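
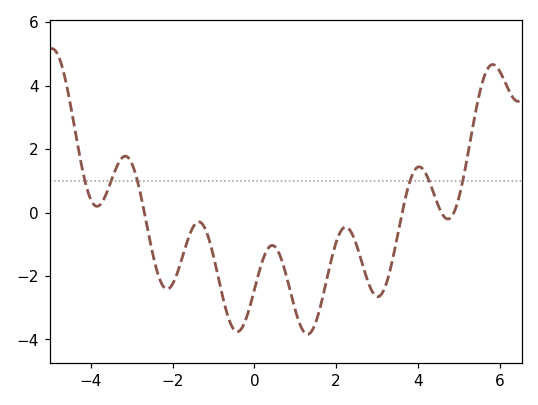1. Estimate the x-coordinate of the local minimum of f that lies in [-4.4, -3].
-3.85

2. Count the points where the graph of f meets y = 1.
6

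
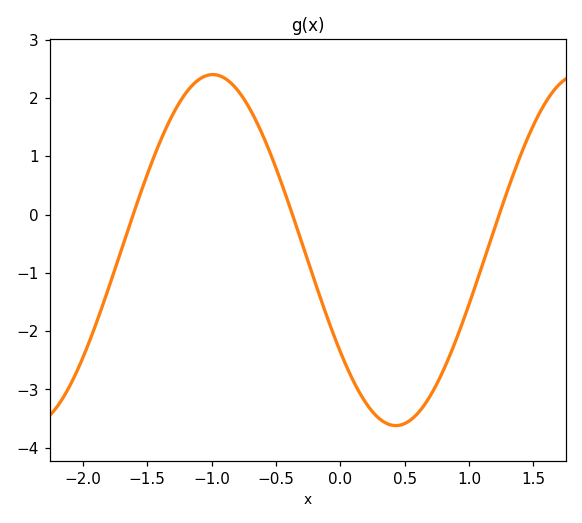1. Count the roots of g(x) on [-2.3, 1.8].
3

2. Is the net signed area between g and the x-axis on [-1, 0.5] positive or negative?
negative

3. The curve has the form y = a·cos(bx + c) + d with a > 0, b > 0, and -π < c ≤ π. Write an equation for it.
y = 3.01cos(2.2x + 2.2) - 0.61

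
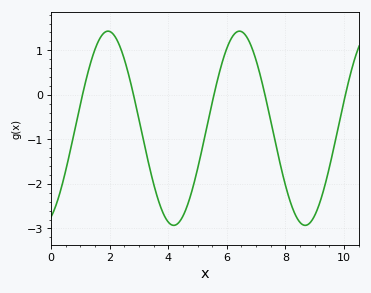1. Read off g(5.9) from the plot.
0.9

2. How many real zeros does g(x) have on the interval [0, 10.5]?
5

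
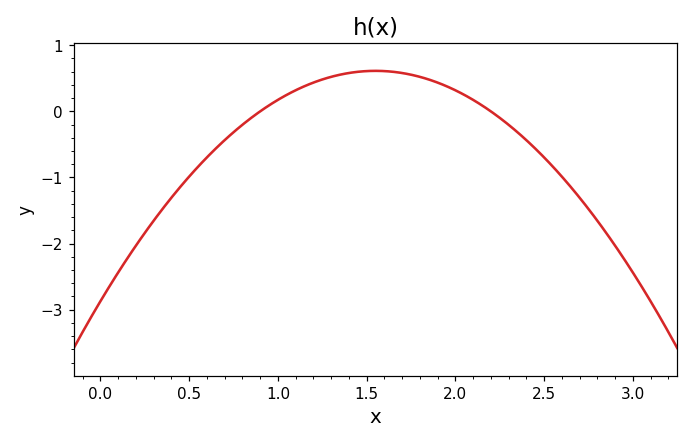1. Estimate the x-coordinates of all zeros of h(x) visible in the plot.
0.9, 2.2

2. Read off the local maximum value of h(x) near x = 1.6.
0.613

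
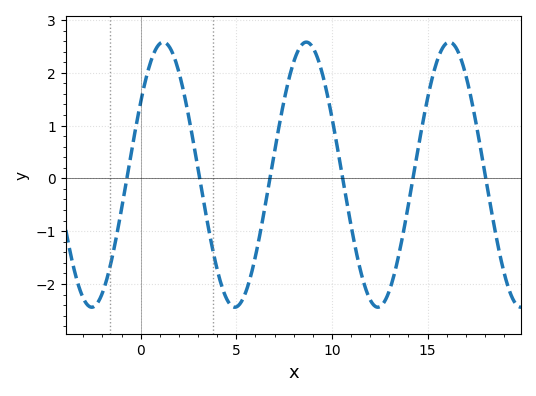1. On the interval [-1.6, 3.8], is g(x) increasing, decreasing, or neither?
neither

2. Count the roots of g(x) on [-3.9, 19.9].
6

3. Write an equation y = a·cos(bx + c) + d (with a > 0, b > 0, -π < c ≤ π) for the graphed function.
y = 2.51cos(0.84x - 0.99) + 0.07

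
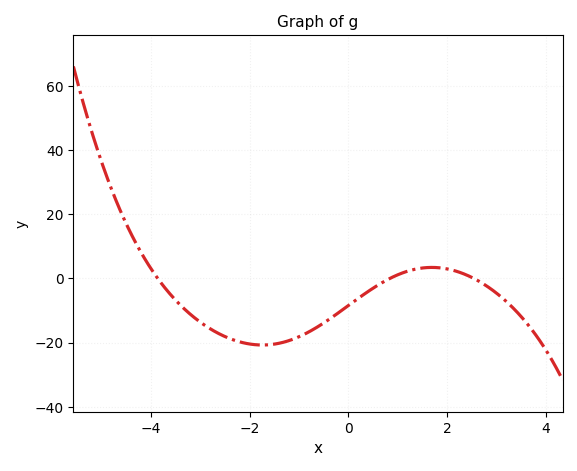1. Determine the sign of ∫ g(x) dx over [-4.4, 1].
negative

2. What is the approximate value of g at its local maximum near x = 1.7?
3.42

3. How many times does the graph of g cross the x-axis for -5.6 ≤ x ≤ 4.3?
3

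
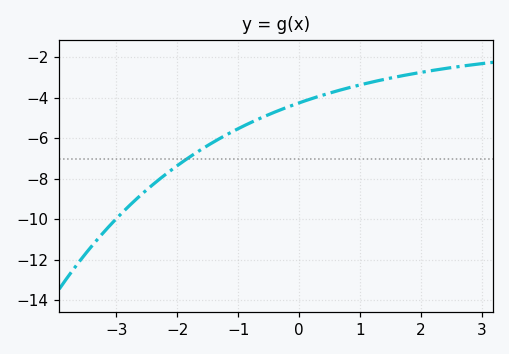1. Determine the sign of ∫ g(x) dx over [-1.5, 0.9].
negative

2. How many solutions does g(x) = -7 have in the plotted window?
1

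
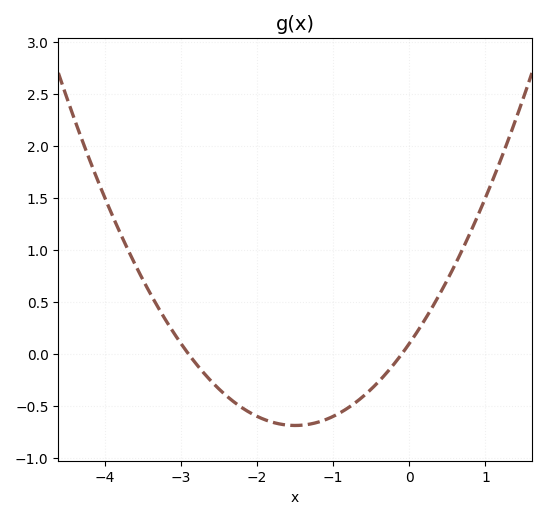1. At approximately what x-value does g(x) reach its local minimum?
-1.5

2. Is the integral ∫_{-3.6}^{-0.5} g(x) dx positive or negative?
negative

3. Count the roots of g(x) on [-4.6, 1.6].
2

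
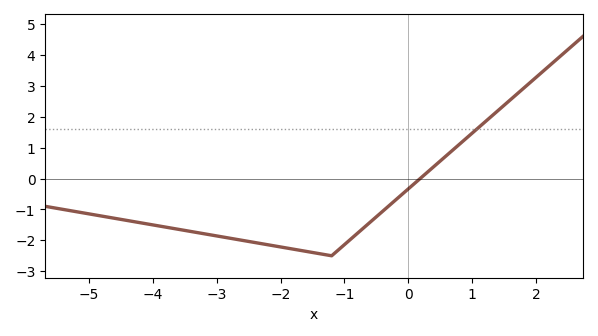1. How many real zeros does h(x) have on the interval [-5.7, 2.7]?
1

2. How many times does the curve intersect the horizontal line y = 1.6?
1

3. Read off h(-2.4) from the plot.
-2.07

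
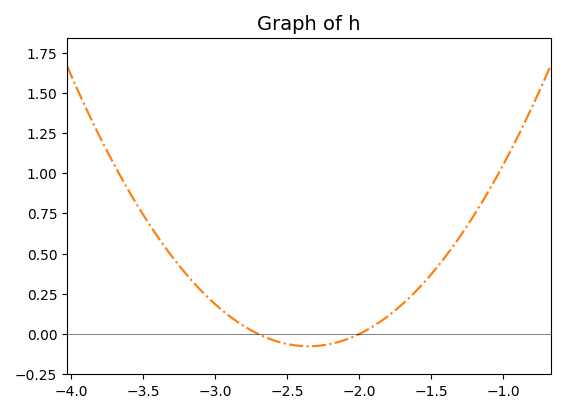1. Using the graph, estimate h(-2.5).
-0.062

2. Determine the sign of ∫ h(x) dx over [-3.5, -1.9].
positive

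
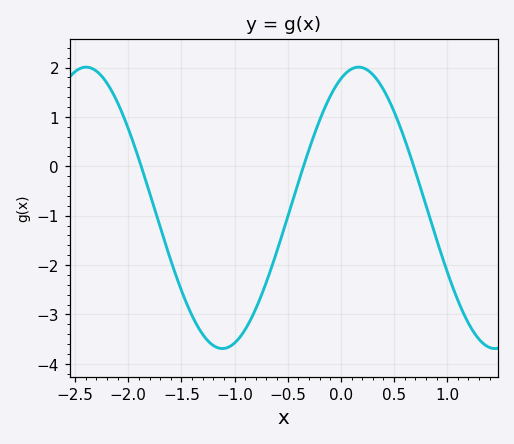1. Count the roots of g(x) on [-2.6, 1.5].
3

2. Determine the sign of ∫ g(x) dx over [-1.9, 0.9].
negative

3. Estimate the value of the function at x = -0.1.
1.42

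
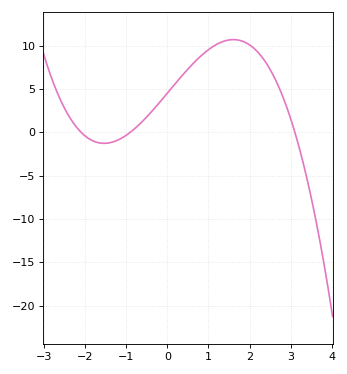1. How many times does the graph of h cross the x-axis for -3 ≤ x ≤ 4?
3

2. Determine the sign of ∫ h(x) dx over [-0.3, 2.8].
positive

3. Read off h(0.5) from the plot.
7.5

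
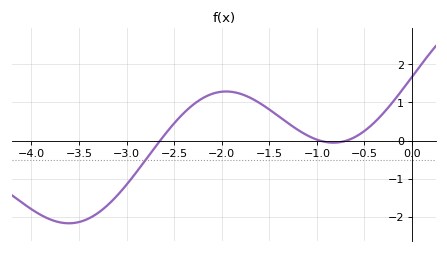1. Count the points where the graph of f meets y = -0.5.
1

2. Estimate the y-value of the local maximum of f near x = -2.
1.29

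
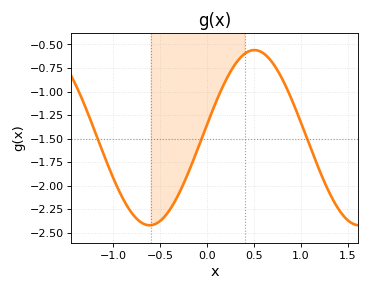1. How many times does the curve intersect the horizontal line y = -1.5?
3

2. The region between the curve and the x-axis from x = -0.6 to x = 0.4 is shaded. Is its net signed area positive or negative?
negative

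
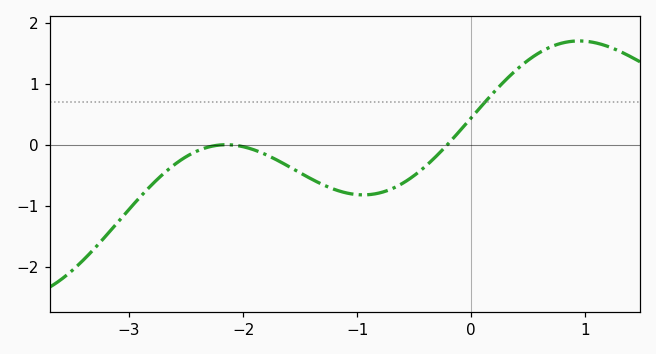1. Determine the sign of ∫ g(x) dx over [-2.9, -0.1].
negative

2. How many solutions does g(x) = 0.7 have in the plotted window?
1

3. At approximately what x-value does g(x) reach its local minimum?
-0.945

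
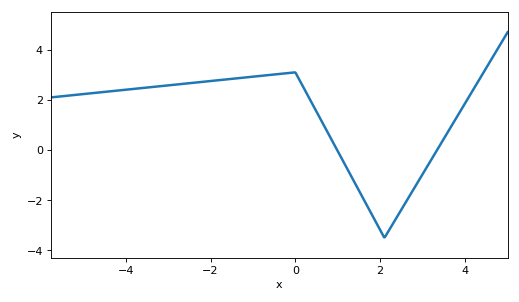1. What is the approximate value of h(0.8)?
0.6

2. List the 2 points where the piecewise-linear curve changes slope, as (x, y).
(0, 3.1); (2.1, -3.5)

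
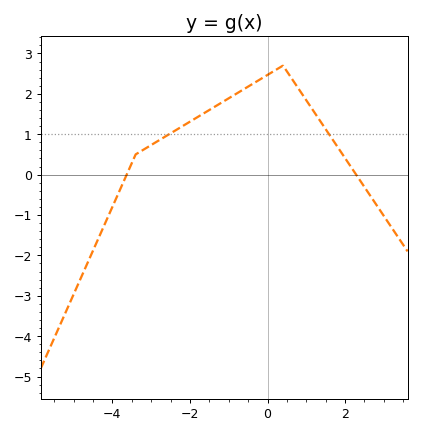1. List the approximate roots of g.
-3.63, 2.28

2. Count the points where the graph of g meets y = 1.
2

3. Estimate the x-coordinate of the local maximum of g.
0.4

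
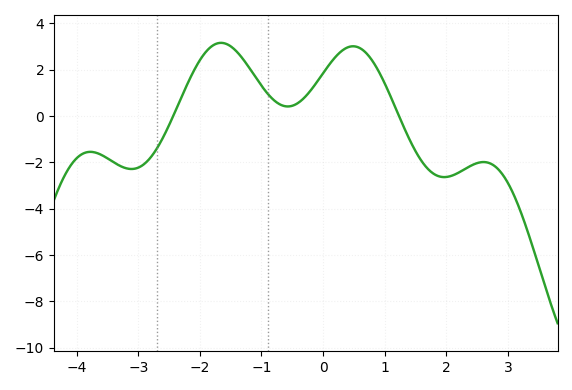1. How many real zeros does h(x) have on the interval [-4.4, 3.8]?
2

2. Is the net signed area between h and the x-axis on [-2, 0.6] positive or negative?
positive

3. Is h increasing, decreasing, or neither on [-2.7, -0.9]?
neither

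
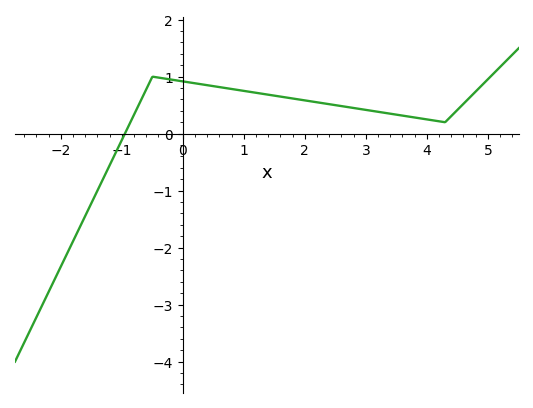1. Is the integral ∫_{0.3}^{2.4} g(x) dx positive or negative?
positive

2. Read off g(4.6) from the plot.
0.523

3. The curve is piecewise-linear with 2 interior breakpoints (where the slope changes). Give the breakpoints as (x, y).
(-0.5, 1); (4.3, 0.2)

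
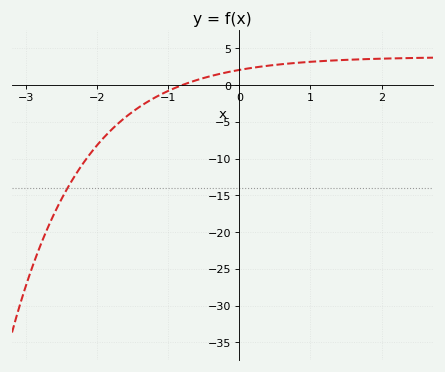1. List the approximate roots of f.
-0.803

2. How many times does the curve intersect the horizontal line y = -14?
1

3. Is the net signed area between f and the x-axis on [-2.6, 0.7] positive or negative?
negative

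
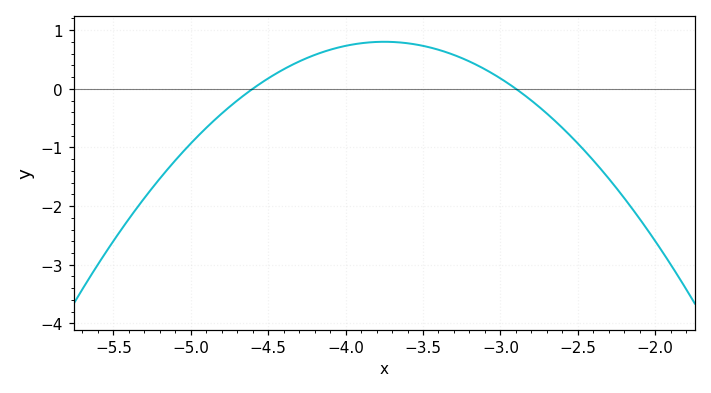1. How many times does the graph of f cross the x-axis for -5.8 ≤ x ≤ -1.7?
2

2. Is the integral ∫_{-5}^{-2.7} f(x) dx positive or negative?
positive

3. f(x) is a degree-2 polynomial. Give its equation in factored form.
y = -1.11(x + 4.6)(x + 2.9)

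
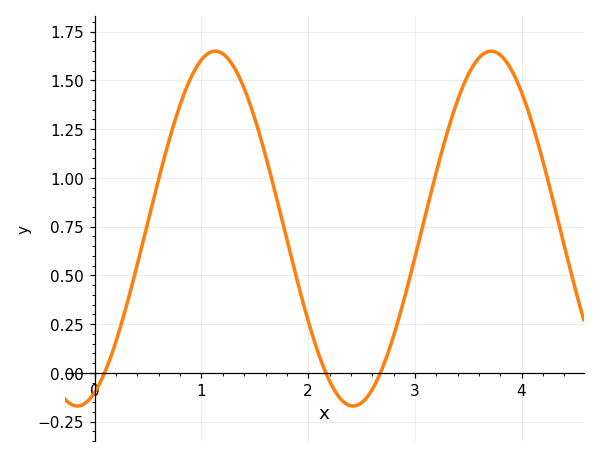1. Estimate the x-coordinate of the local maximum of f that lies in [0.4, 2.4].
1.1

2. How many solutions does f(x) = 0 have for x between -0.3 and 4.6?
3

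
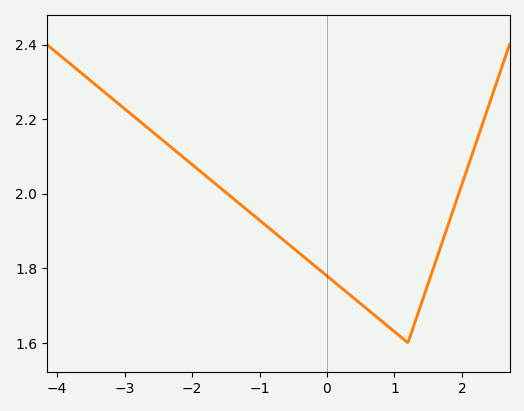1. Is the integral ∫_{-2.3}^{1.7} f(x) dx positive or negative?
positive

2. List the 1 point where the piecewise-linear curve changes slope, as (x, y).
(1.2, 1.6)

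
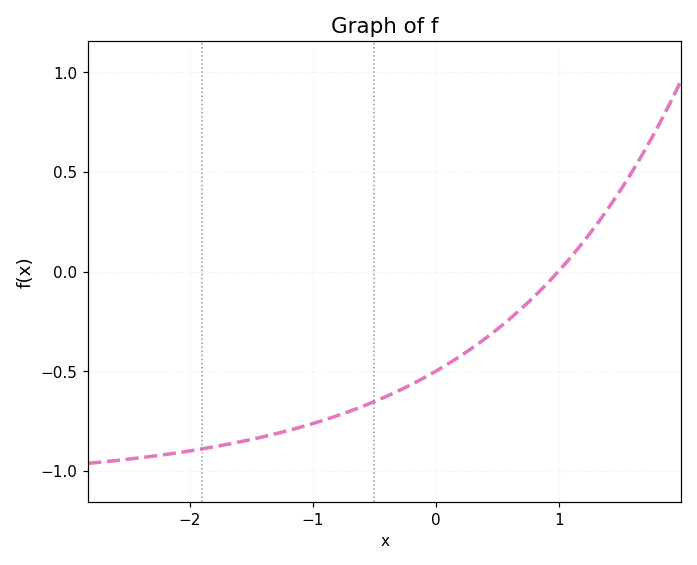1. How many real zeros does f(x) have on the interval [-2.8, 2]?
1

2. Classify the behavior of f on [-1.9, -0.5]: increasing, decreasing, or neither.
increasing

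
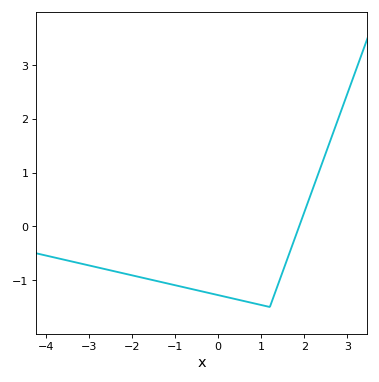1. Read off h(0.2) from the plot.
-1.3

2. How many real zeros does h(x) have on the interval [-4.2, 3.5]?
1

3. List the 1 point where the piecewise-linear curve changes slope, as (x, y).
(1.2, -1.5)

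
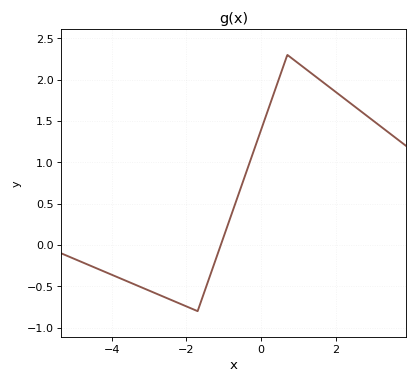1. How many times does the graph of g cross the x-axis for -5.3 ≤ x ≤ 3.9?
1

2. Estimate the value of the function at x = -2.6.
-0.627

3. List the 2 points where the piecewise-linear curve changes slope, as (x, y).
(-1.7, -0.8); (0.7, 2.3)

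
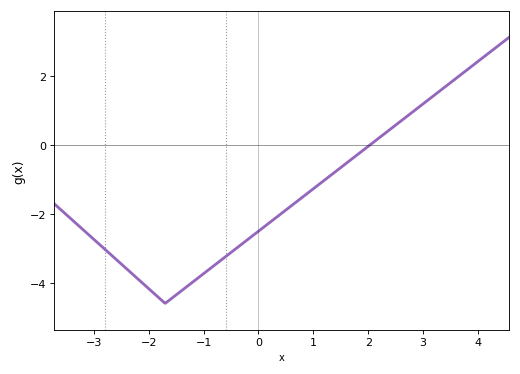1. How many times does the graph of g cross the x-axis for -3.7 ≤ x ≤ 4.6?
1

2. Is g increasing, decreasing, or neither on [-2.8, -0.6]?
neither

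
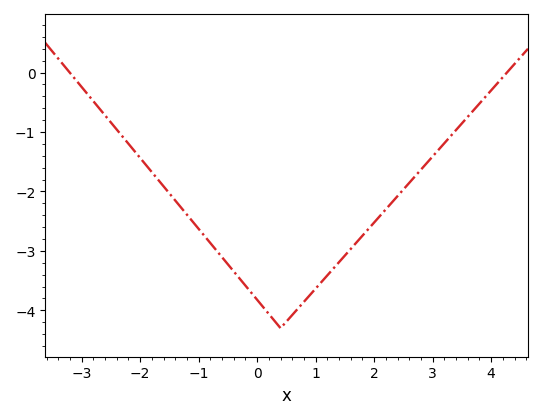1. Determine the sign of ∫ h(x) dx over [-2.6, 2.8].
negative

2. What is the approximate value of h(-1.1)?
-2.51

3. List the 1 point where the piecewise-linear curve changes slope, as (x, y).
(0.4, -4.3)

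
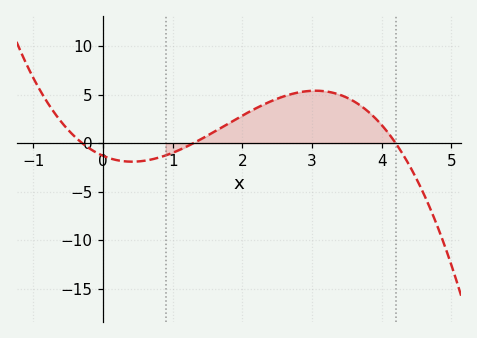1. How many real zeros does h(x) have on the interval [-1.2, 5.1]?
3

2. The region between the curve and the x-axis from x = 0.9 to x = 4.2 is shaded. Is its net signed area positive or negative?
positive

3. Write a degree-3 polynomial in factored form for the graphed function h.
y = -0.8(x + 0.3)(x - 1.3)(x - 4.2)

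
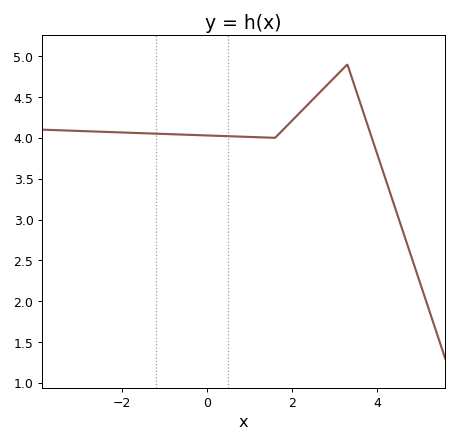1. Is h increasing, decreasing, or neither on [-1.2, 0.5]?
decreasing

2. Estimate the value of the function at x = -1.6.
4.06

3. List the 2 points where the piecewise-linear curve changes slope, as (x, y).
(1.6, 4); (3.3, 4.9)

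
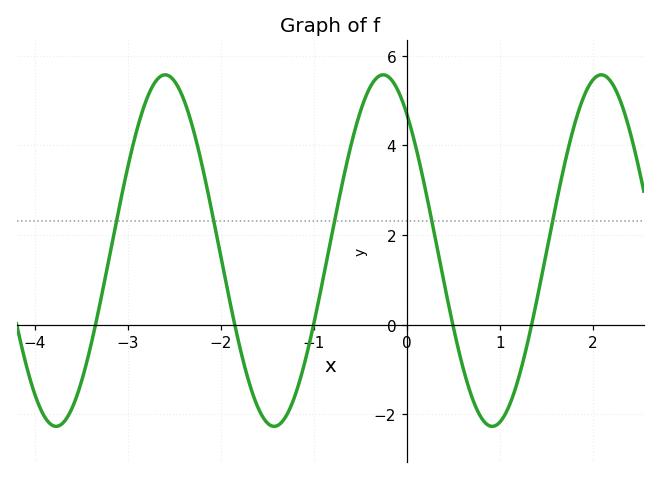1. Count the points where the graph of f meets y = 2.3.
5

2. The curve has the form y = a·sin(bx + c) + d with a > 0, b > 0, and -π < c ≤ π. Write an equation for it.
y = 3.92sin(2.7x + 2.3) + 1.65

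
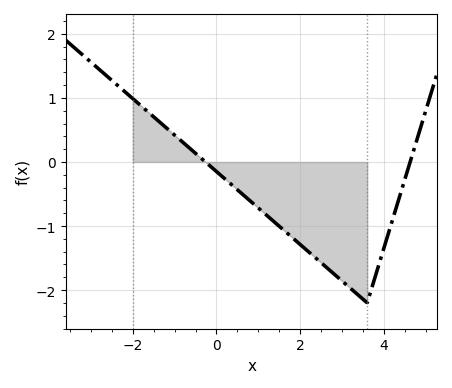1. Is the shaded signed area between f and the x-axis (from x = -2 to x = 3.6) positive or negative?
negative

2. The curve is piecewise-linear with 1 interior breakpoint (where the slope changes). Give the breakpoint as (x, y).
(3.6, -2.2)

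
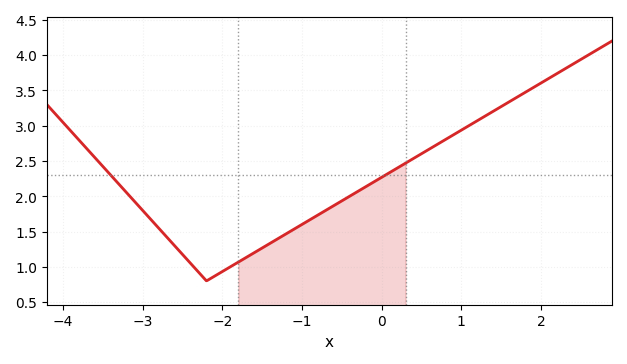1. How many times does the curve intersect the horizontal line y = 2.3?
2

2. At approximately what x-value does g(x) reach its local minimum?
-2.2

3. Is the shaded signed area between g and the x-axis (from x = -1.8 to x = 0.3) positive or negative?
positive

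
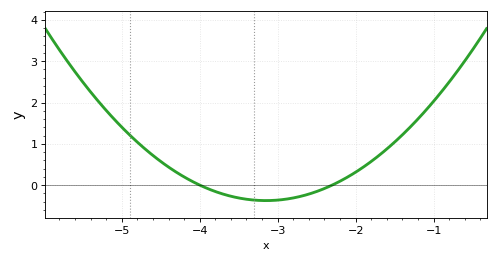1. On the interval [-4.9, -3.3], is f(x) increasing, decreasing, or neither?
decreasing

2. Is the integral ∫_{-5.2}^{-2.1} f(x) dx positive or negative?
positive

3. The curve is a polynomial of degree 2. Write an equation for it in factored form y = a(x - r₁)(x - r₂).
y = 0.52(x + 4)(x + 2.3)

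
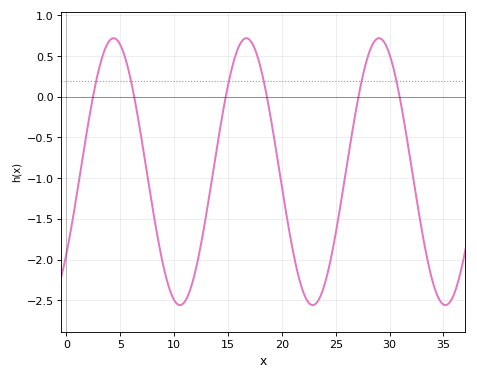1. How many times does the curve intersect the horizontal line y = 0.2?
6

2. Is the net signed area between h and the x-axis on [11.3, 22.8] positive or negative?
negative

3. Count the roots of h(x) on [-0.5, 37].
6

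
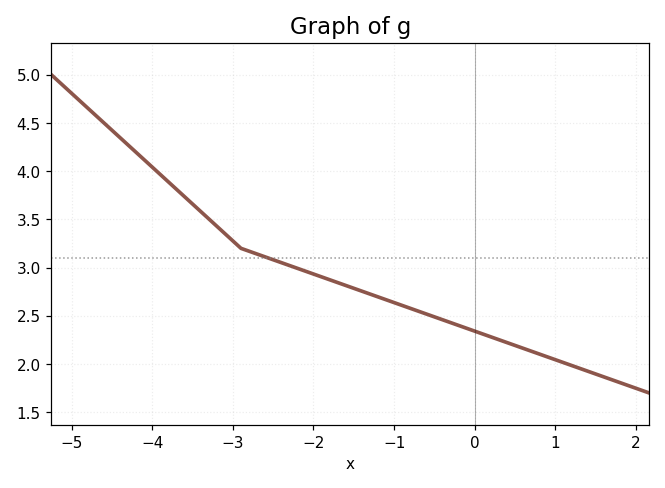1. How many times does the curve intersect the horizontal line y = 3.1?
1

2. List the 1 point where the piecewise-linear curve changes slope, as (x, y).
(-2.9, 3.2)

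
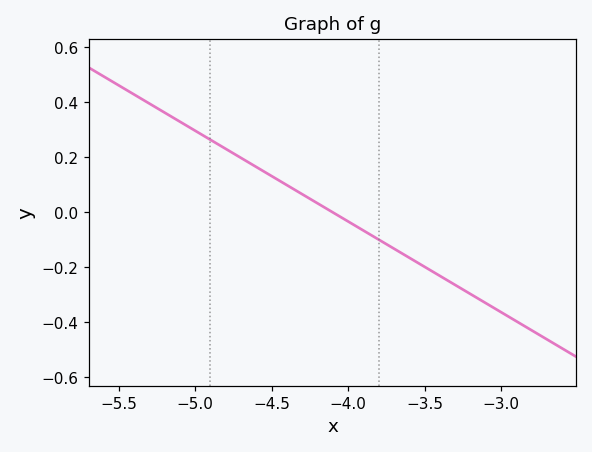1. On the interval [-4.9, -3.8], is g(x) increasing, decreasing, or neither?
decreasing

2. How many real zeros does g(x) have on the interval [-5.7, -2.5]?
1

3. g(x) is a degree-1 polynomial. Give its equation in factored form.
y = -0.33(x + 4.1)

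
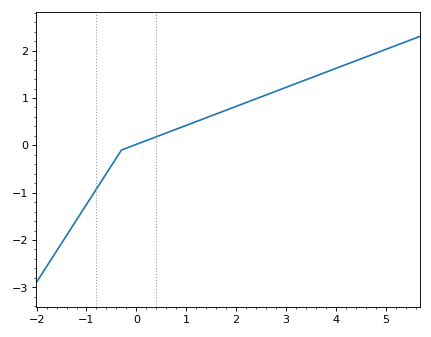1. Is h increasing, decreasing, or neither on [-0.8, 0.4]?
increasing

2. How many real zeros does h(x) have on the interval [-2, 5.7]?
1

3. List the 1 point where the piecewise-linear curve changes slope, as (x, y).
(-0.3, -0.1)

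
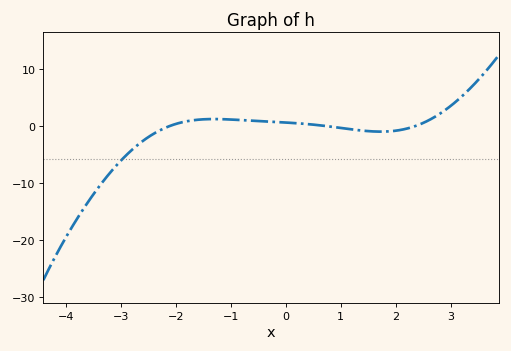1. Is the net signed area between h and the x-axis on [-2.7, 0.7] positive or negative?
positive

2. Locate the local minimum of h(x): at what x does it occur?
1.73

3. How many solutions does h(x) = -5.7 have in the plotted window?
1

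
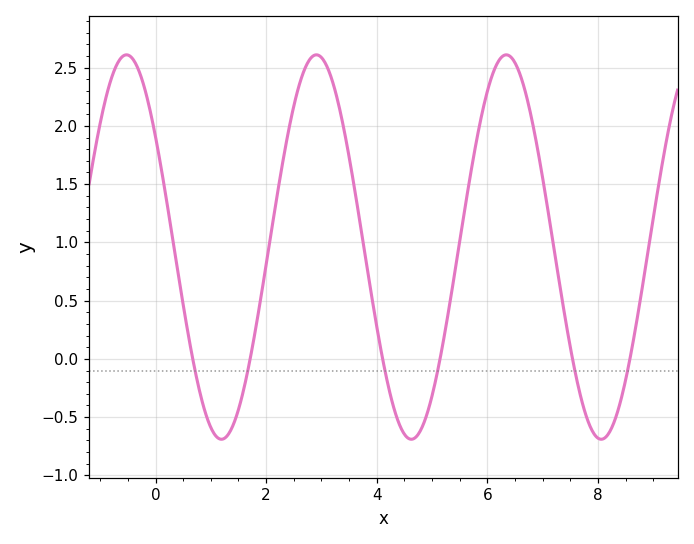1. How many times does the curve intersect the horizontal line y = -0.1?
6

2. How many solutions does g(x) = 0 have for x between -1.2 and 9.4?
6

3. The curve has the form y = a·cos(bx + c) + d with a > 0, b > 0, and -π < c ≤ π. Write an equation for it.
y = 1.65cos(1.83x + 0.96) + 0.96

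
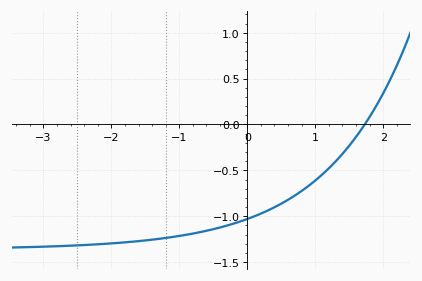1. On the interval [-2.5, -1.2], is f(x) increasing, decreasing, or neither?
increasing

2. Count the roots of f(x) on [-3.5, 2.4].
1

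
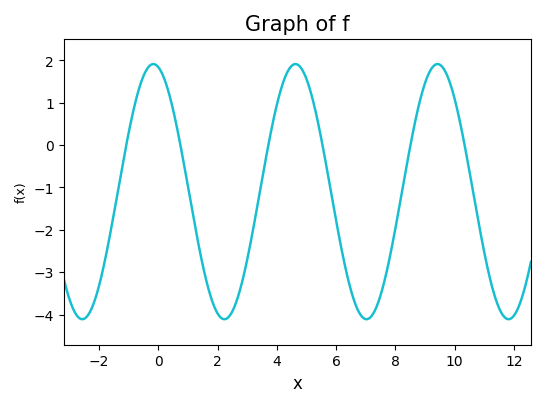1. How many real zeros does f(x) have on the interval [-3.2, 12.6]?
6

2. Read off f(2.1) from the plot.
-4.1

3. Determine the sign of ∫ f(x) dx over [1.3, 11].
negative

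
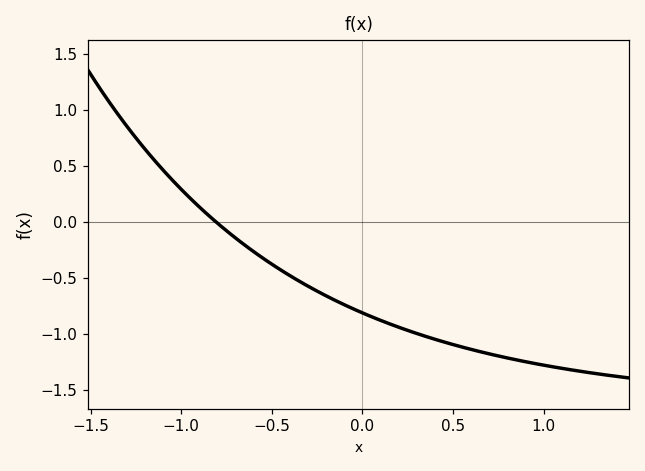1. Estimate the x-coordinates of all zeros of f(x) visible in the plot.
-0.806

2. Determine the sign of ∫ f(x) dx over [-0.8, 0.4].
negative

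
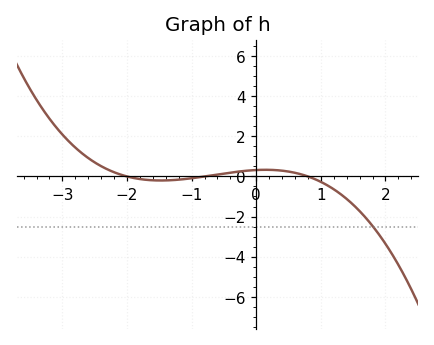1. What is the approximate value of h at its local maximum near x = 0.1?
0.4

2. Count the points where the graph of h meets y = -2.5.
1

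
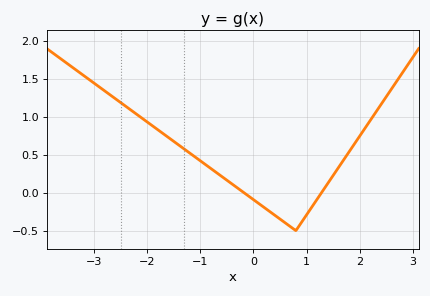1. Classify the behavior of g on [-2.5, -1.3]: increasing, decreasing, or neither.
decreasing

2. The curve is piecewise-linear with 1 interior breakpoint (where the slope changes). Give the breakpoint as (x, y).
(0.8, -0.5)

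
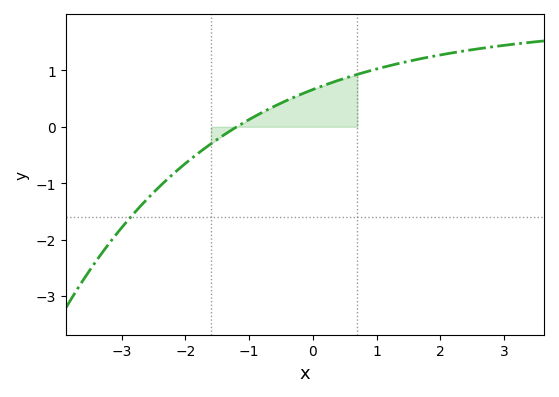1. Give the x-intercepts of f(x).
-1.19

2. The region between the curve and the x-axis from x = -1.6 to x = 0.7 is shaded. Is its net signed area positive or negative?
positive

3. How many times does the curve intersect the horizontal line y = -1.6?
1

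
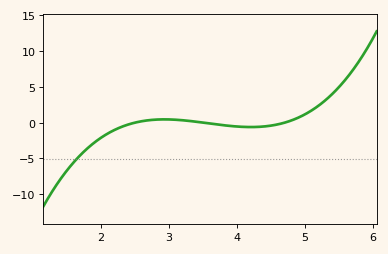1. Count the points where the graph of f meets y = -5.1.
1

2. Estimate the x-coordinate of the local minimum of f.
4.2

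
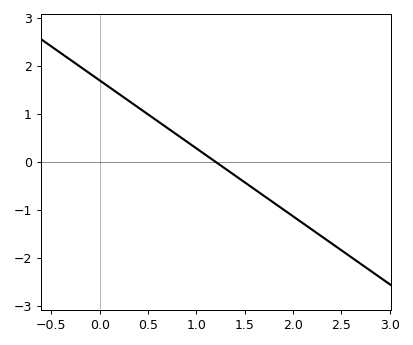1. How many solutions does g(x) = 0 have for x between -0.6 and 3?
1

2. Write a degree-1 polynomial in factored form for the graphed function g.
y = -1.42(x - 1.2)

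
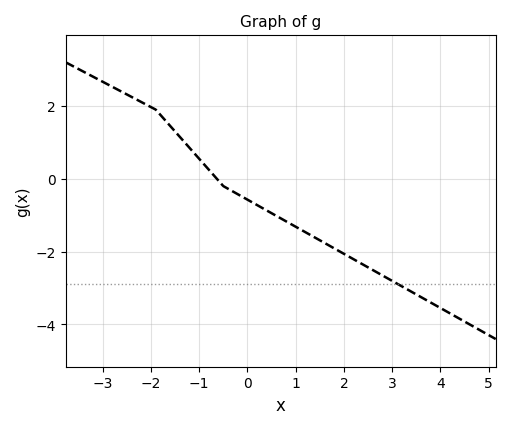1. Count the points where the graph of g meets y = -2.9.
1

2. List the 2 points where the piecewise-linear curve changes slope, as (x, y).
(-1.9, 1.9); (-0.5, -0.2)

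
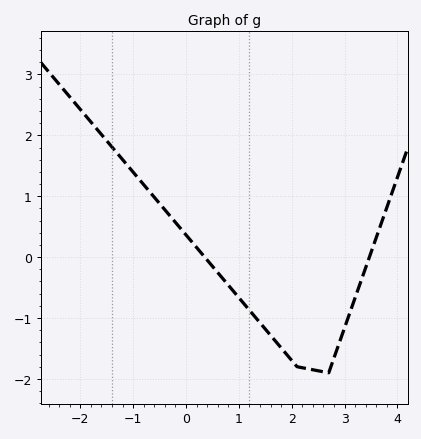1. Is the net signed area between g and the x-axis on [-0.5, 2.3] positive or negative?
negative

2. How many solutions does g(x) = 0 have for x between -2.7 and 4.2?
2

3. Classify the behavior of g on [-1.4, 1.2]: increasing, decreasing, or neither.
decreasing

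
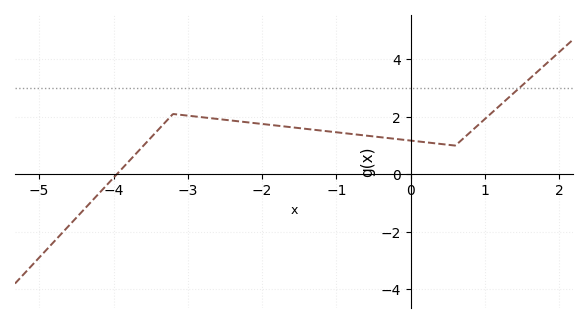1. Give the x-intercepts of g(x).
-3.96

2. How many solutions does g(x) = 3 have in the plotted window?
1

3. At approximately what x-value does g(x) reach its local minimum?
0.599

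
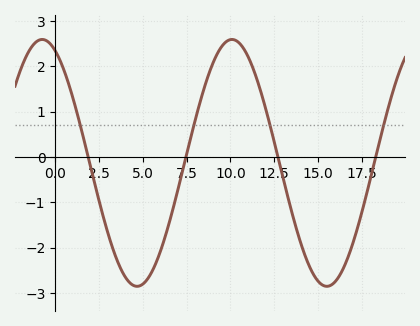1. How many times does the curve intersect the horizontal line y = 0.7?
4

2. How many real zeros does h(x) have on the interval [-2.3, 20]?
4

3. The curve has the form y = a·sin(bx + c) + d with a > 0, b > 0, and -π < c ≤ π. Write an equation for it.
y = 2.72sin(0.58x + 2) - 0.13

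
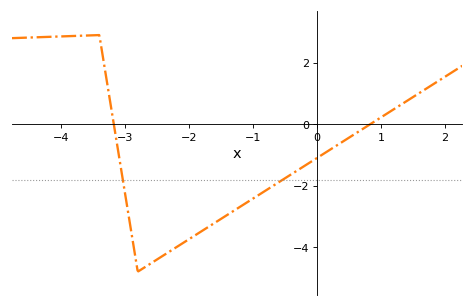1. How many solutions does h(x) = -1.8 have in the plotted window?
2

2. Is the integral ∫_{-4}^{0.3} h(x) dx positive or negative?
negative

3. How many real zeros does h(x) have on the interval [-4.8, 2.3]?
2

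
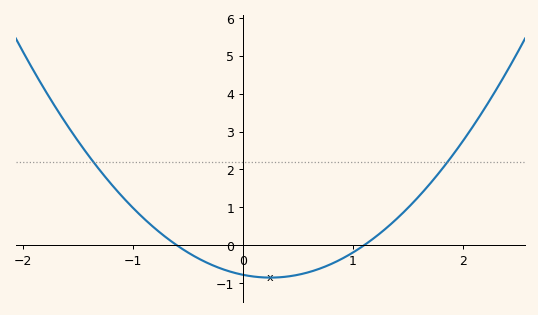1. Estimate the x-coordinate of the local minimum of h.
0.25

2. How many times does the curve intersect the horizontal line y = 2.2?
2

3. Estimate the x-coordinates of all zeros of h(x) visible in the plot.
-0.6, 1.1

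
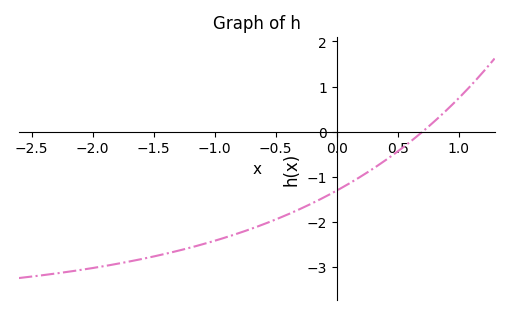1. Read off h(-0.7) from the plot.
-2.2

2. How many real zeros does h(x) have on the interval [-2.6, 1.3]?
1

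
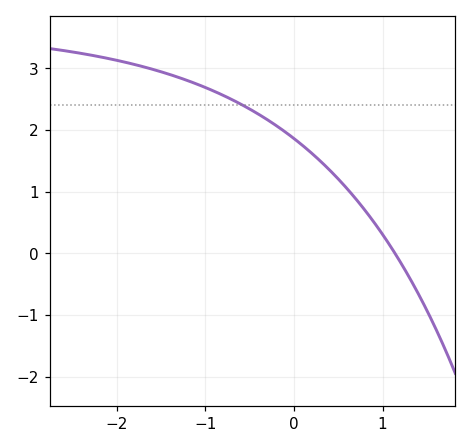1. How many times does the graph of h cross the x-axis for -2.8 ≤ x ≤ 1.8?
1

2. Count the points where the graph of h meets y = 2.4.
1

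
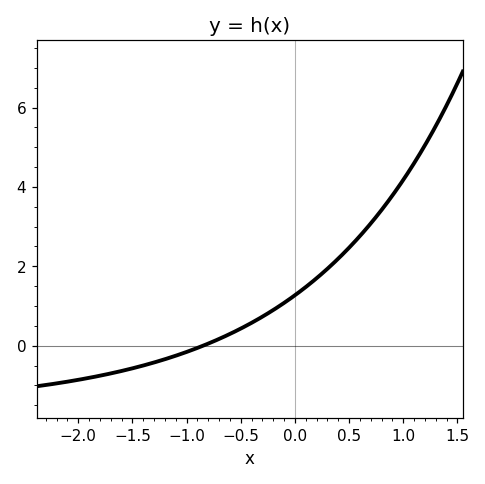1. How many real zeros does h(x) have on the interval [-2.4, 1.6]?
1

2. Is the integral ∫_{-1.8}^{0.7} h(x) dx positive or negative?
positive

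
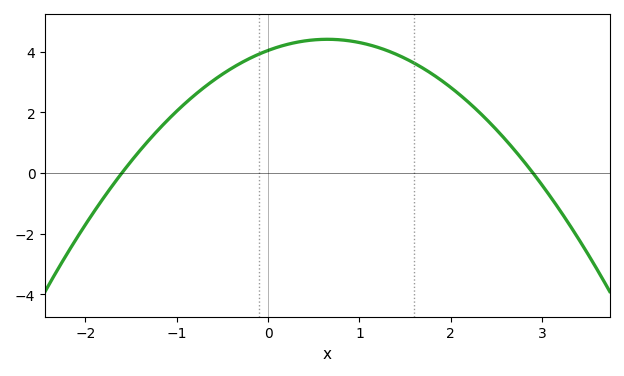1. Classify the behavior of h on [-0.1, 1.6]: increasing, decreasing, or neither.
neither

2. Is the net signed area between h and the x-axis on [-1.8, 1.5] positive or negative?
positive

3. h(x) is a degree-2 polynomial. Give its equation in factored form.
y = -0.87(x + 1.6)(x - 2.9)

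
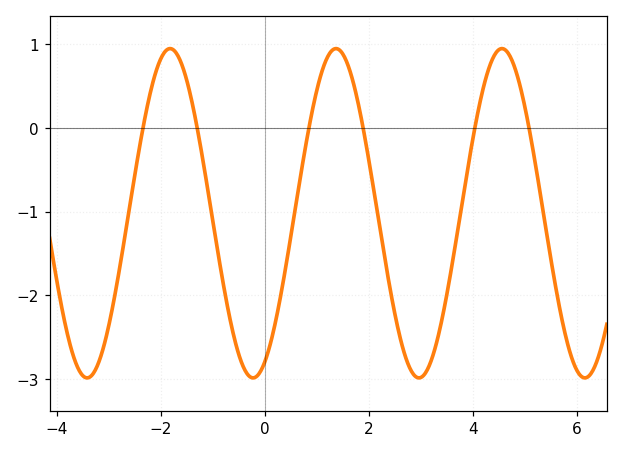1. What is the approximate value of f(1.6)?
0.744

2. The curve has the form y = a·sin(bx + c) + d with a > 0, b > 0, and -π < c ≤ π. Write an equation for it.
y = 1.97sin(1.97x - 1.12) - 1.02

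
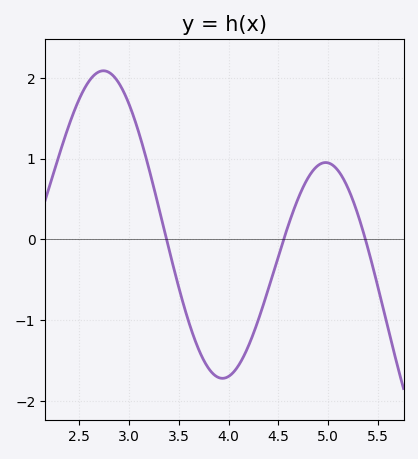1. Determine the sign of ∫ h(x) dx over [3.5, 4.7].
negative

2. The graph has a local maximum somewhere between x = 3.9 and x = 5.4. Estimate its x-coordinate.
4.97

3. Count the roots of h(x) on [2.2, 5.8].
3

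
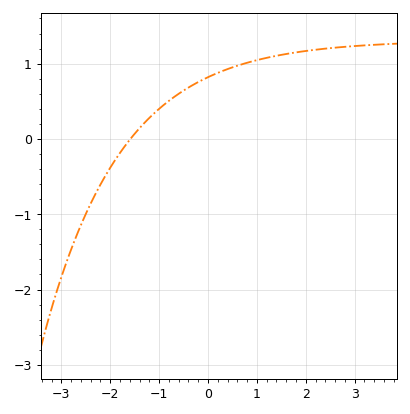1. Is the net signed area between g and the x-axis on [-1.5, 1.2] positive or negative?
positive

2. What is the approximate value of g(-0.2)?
0.8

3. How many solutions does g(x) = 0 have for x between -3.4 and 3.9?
1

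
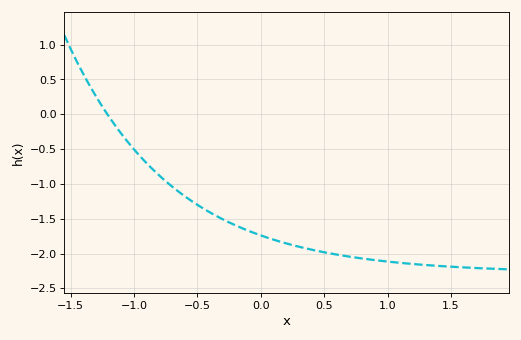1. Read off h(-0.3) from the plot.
-1.51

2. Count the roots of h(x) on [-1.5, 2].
1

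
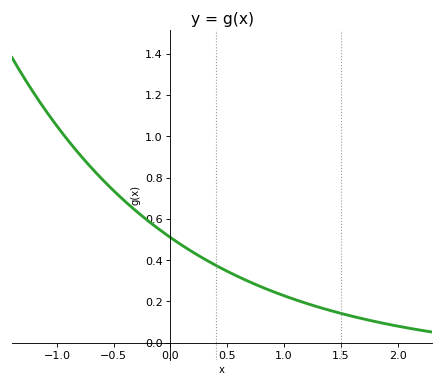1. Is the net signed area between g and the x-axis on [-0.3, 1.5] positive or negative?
positive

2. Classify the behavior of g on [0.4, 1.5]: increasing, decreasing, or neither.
decreasing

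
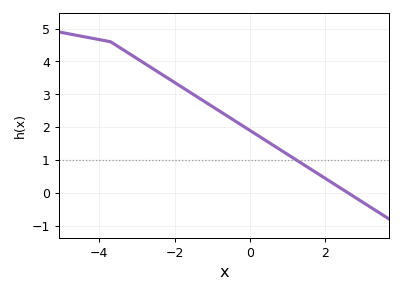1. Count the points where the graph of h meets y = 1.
1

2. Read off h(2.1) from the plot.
0.4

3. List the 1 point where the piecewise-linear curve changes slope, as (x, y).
(-3.7, 4.6)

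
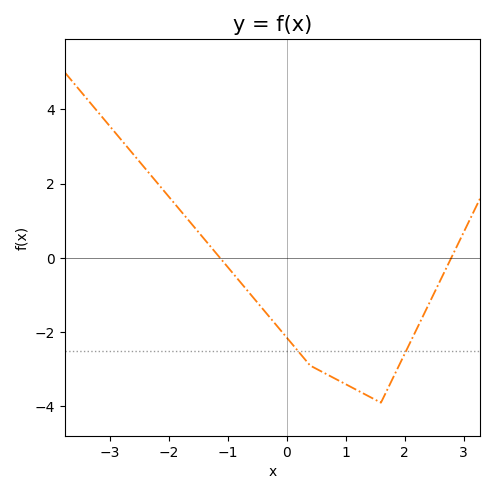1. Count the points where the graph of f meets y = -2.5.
2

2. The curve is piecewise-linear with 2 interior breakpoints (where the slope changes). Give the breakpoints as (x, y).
(0.4, -2.9); (1.6, -3.9)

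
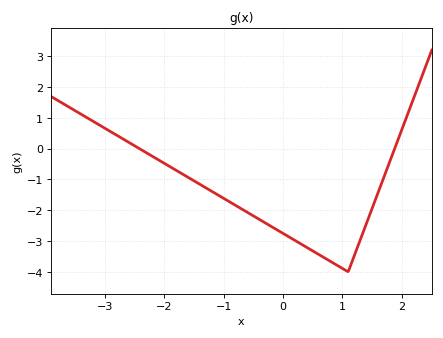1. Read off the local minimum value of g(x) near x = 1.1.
-4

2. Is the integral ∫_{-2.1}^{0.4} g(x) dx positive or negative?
negative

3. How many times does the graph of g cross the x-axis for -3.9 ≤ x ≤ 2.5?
2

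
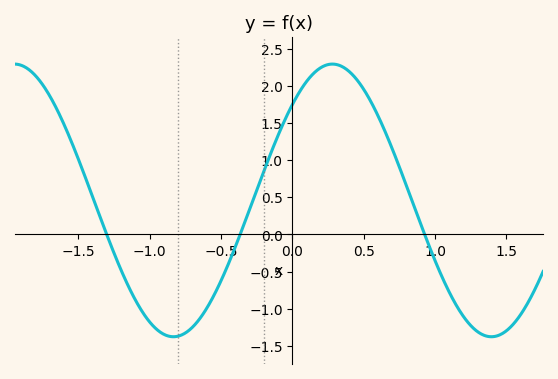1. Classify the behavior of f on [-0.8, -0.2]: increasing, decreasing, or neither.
increasing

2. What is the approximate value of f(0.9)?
0.15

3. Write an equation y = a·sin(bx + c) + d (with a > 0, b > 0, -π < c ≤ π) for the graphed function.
y = 1.84sin(2.8x + 0.78) + 0.46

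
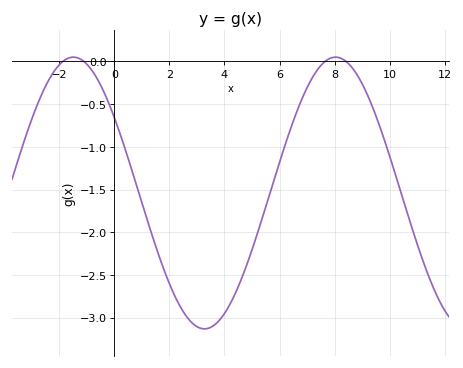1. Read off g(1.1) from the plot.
-1.76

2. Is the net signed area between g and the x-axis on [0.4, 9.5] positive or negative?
negative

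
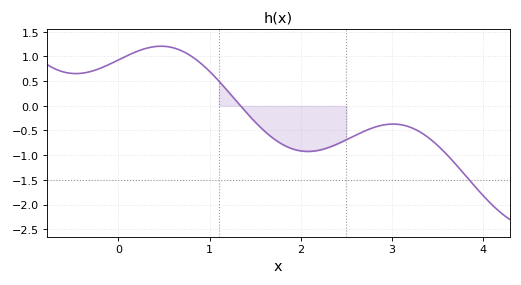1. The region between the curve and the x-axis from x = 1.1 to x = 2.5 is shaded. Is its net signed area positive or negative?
negative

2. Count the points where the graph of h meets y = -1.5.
1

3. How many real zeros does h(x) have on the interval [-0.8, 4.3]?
1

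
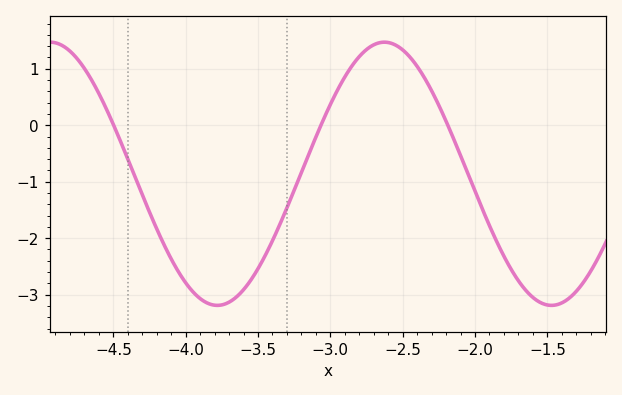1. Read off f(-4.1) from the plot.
-2.4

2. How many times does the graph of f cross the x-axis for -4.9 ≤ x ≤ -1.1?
3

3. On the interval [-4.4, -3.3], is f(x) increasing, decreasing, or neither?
neither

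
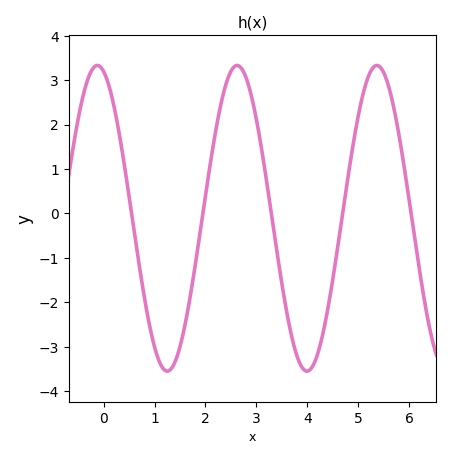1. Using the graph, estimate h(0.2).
2.43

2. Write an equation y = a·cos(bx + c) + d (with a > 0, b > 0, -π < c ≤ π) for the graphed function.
y = 3.44cos(2.29x + 0.28) - 0.11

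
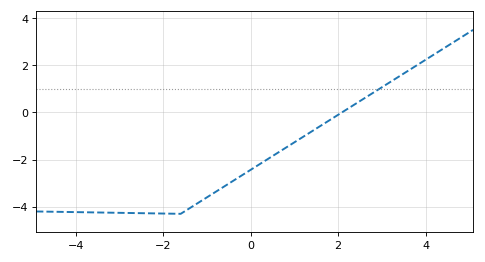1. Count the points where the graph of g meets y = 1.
1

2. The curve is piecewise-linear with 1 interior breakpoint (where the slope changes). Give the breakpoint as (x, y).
(-1.6, -4.3)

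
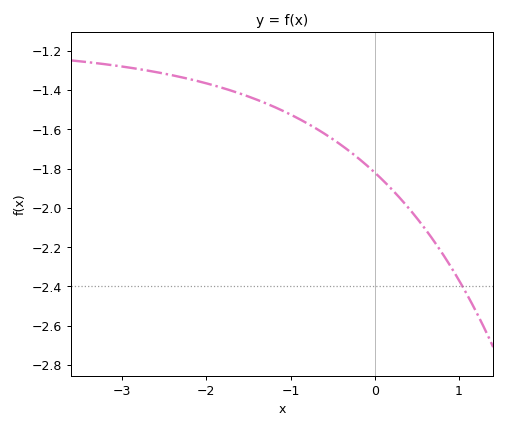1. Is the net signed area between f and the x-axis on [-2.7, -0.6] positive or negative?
negative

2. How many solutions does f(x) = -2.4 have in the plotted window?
1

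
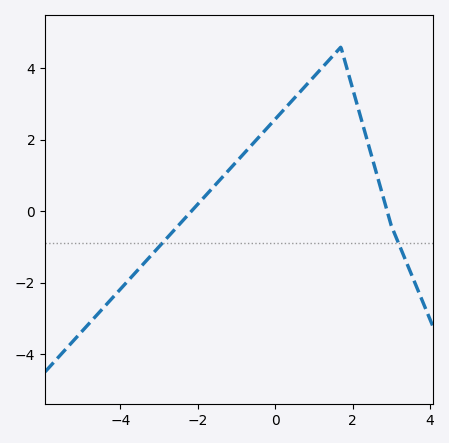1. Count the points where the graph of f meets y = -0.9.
2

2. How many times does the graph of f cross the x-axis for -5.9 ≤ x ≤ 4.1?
2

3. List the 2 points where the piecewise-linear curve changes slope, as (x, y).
(1.7, 4.6); (3, -0.4)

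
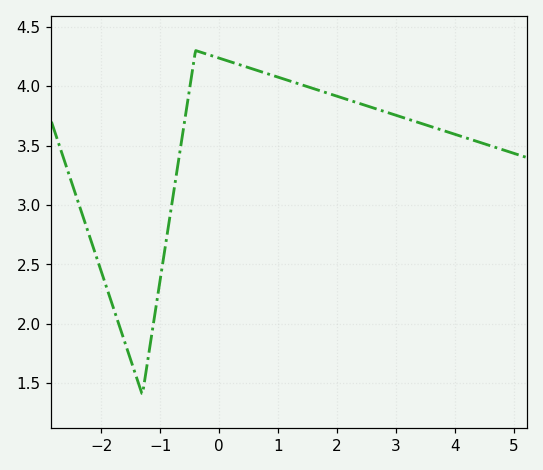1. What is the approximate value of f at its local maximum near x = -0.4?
4.3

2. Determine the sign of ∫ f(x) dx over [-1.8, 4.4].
positive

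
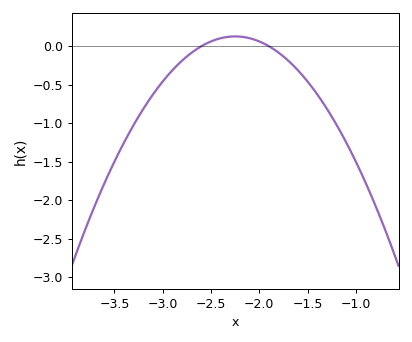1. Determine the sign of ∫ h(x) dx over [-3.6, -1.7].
negative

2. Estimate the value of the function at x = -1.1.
-1.25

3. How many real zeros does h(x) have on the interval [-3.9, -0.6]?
2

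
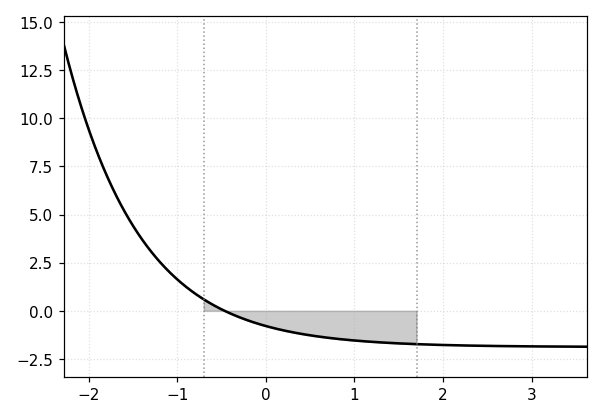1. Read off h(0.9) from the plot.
-1.5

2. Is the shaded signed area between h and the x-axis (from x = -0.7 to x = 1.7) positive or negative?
negative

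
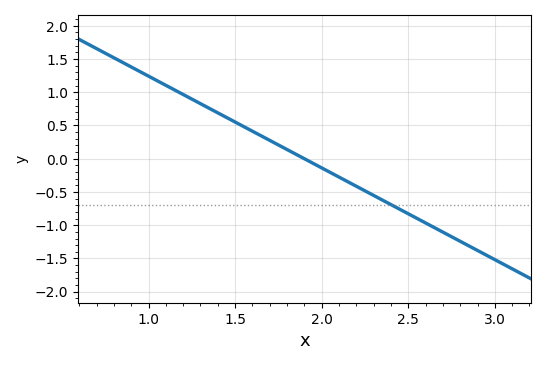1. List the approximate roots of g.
1.9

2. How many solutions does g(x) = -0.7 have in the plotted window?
1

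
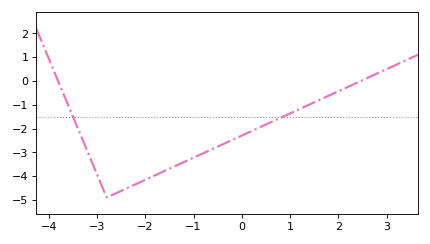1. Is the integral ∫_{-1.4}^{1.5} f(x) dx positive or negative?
negative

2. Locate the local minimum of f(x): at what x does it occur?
-2.8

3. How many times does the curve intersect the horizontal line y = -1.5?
2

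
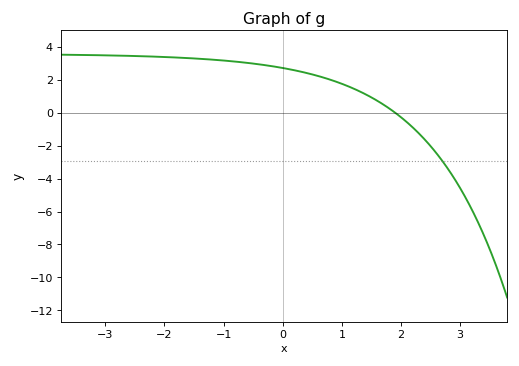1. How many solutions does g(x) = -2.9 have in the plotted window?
1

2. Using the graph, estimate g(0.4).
2.4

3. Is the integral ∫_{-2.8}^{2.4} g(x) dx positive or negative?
positive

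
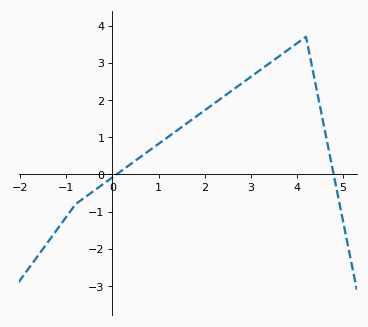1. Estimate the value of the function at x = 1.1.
0.91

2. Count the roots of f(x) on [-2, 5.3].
2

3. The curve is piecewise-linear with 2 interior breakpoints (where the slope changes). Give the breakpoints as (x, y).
(-0.8, -0.8); (4.2, 3.7)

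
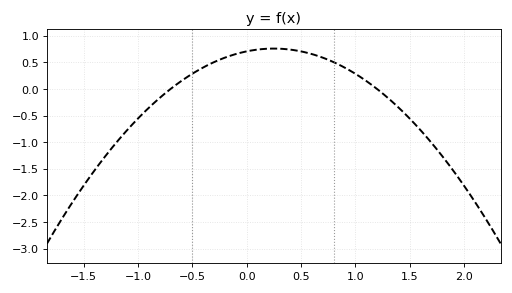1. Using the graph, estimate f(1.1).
0.151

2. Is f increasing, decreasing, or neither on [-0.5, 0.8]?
neither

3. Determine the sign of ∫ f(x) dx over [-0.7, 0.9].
positive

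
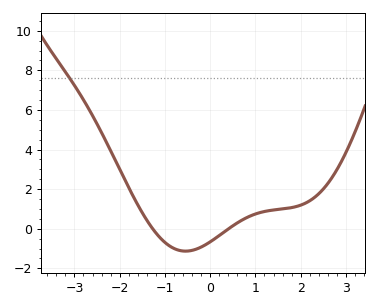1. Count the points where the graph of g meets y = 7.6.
1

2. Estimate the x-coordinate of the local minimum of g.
-0.545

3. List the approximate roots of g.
-1.27, 0.407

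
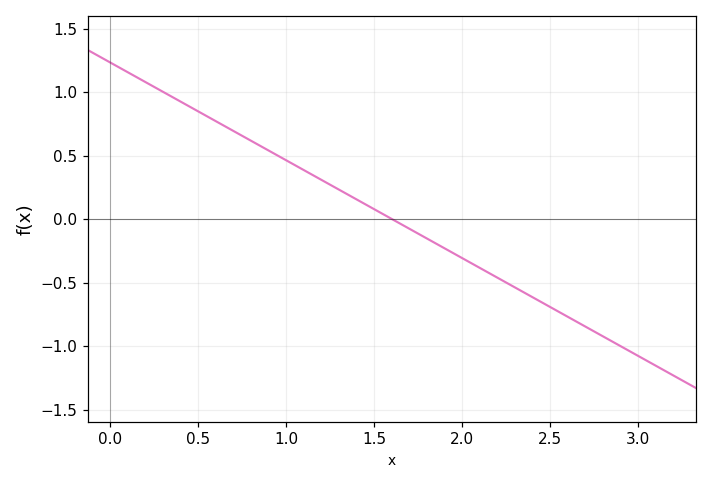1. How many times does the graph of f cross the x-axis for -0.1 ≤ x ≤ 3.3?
1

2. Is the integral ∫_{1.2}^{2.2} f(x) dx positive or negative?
negative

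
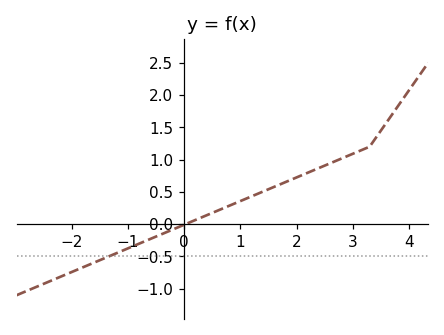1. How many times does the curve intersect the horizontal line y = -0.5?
1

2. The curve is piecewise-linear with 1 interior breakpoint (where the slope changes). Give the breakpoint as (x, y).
(3.3, 1.2)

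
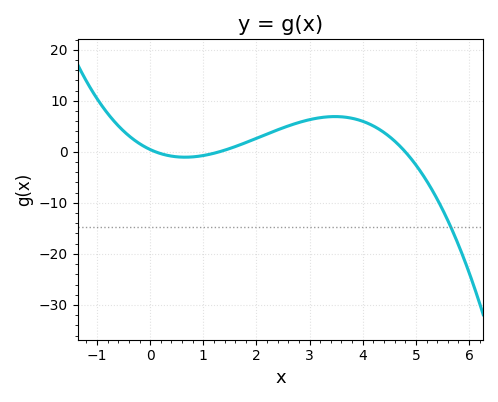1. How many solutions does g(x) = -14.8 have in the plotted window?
1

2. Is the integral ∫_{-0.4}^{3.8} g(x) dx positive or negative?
positive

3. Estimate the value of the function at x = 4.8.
0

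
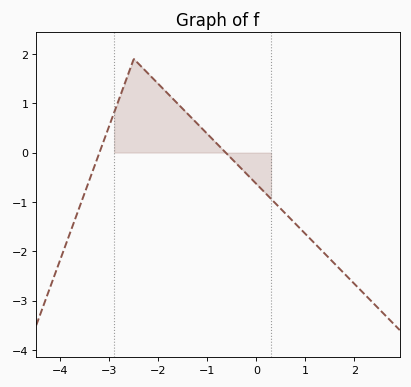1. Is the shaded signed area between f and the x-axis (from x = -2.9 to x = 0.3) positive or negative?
positive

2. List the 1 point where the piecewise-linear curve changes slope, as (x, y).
(-2.5, 1.9)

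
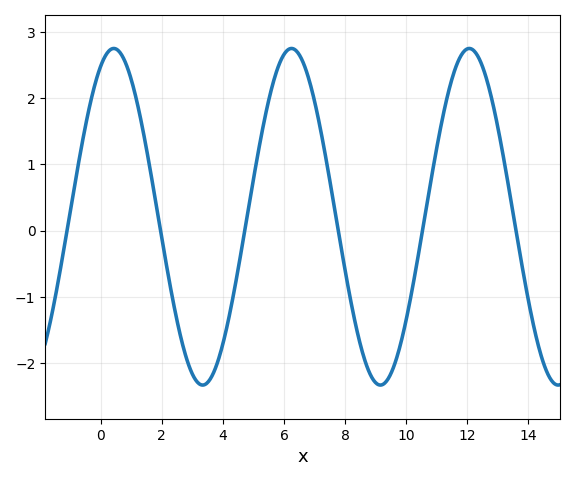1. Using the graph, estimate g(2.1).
-0.383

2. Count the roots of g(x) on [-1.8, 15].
6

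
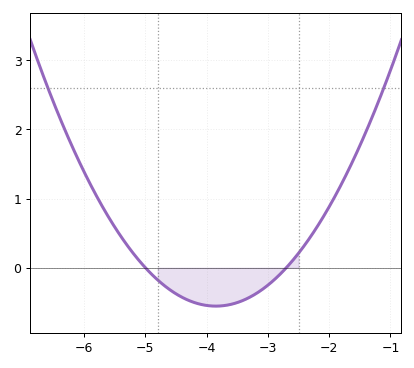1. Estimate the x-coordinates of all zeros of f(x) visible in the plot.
-5, -2.7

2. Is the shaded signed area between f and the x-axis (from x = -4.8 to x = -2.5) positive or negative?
negative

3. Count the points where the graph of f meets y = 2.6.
2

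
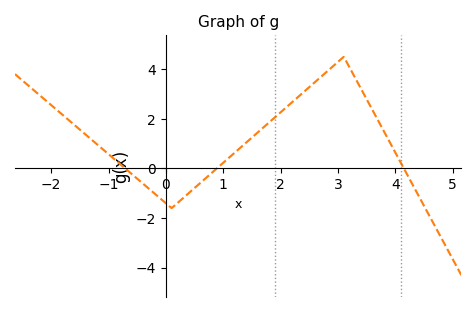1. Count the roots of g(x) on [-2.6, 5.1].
3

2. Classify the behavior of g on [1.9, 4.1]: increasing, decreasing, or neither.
neither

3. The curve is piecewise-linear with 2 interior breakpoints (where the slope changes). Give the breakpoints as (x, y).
(0.1, -1.6); (3.1, 4.5)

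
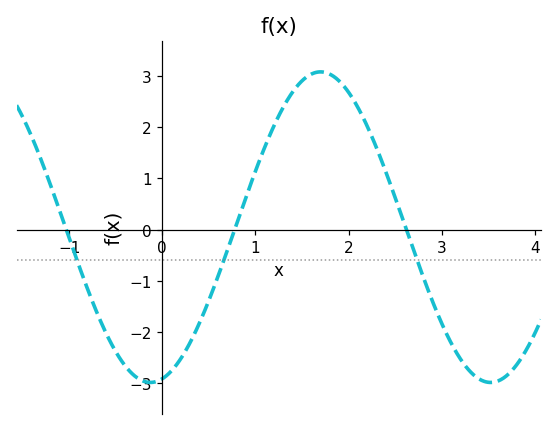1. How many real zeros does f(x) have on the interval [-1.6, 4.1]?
3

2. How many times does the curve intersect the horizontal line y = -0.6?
3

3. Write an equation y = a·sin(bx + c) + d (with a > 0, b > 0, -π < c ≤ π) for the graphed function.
y = 3.03sin(1.72x - 1.35) + 0.05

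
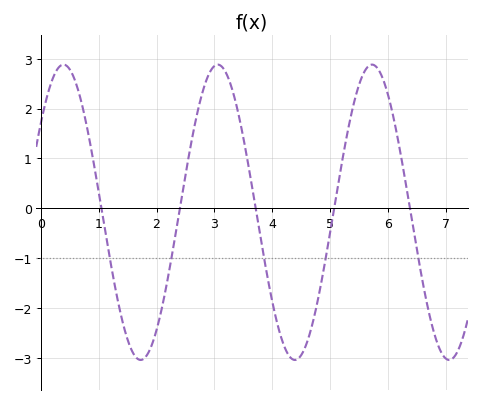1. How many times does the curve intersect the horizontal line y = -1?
5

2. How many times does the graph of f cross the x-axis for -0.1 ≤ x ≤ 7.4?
5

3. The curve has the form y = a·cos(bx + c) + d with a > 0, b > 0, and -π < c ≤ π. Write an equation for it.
y = 2.96cos(2.4x - 0.93) - 0.08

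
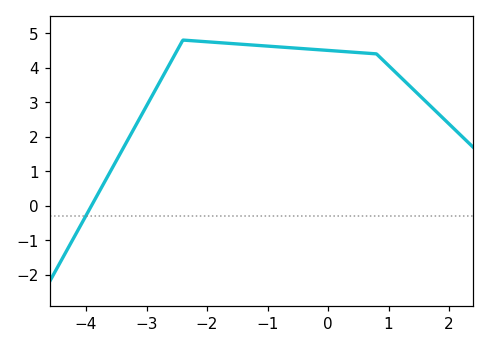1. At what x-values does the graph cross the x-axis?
-3.9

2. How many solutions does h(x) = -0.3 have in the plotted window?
1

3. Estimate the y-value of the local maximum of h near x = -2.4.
4.8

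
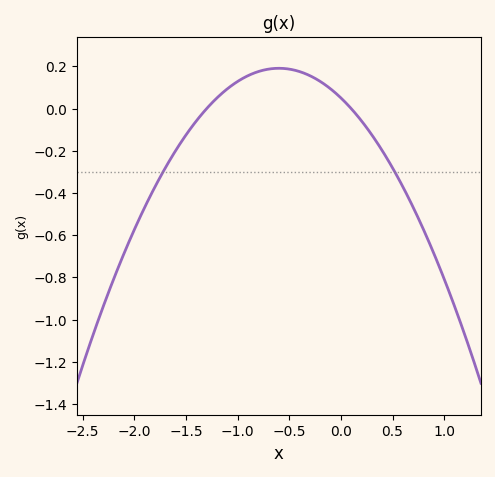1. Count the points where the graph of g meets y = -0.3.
2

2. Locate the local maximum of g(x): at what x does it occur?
-0.6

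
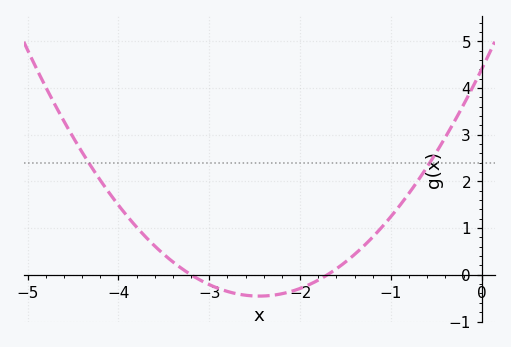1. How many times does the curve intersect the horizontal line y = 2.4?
2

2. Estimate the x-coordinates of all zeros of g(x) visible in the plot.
-3.2, -1.7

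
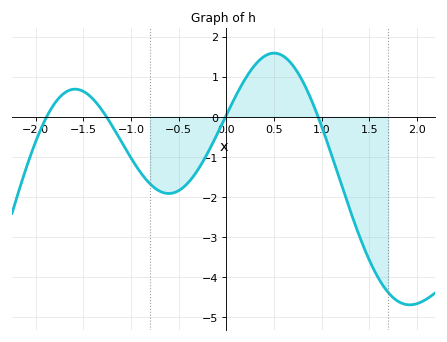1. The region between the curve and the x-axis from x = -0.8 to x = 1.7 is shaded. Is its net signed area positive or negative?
negative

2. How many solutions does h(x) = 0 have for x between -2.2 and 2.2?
4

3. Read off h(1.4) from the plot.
-2.99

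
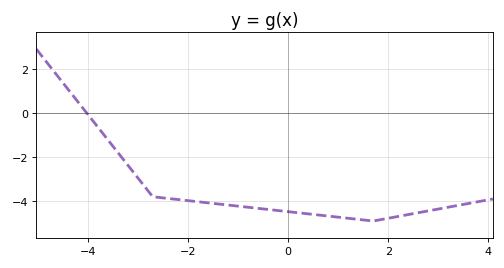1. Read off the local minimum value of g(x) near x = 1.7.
-4.9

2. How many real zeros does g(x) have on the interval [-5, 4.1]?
1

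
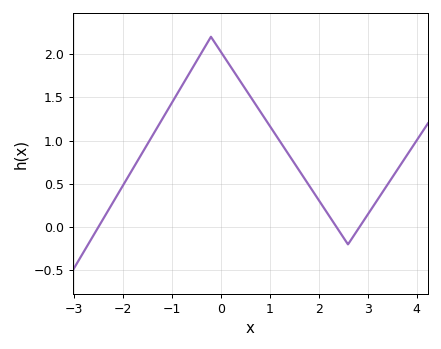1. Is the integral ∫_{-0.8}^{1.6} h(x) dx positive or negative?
positive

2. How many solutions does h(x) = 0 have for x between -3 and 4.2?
3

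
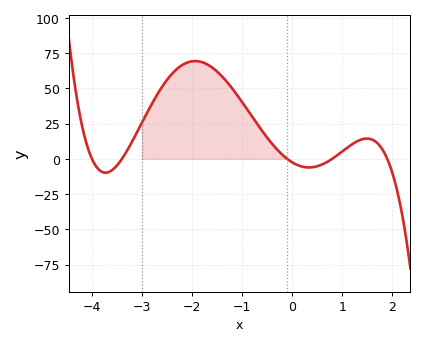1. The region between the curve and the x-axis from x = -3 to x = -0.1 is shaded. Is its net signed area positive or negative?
positive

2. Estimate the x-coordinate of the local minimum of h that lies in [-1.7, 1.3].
0.3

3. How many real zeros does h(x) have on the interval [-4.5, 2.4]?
5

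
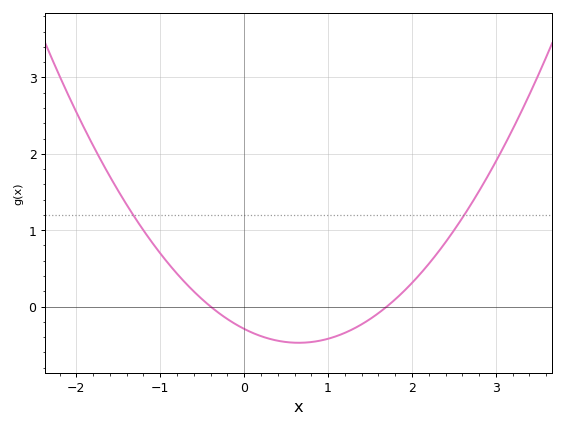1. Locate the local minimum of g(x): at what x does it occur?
0.65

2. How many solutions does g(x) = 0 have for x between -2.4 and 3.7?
2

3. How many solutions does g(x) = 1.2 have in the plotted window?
2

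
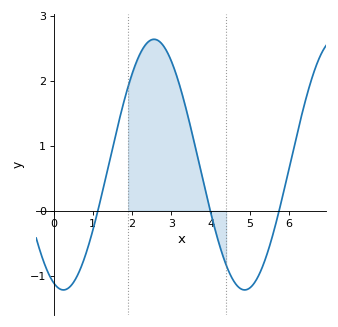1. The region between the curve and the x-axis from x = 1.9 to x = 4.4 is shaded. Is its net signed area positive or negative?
positive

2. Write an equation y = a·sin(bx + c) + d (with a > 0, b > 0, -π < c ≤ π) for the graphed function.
y = 1.93sin(1.4x - 1.9) + 0.71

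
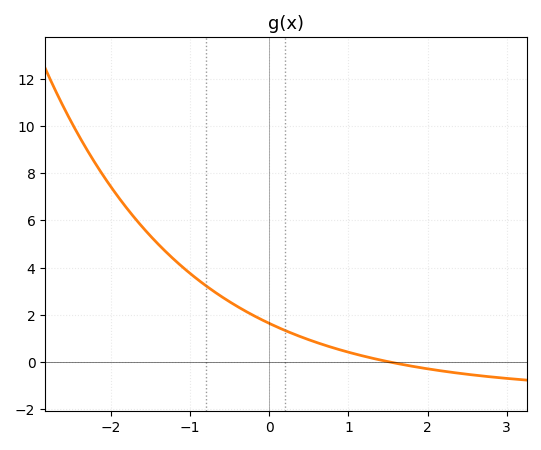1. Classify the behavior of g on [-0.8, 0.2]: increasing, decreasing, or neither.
decreasing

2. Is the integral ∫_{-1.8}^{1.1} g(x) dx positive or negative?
positive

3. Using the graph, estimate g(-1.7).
6.1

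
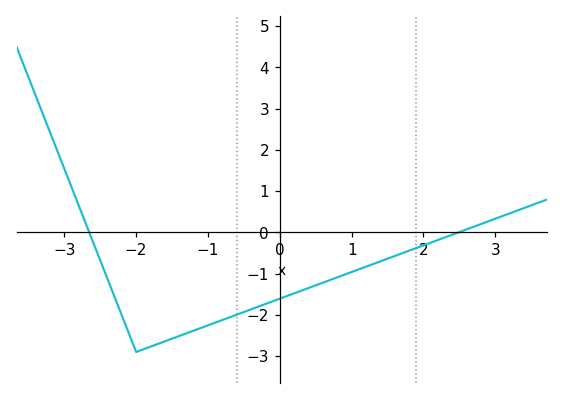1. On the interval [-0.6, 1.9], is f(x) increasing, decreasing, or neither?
increasing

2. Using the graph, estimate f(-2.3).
-1.57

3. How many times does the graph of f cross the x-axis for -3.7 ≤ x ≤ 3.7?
2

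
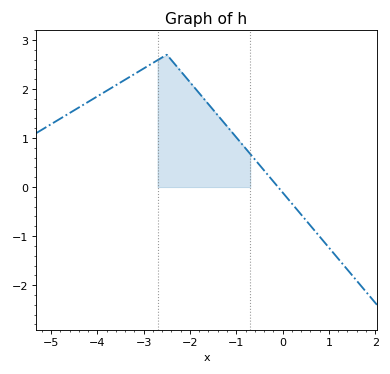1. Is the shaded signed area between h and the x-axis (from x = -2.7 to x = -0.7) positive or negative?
positive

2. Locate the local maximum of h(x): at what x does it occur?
-2.5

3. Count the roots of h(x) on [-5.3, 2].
1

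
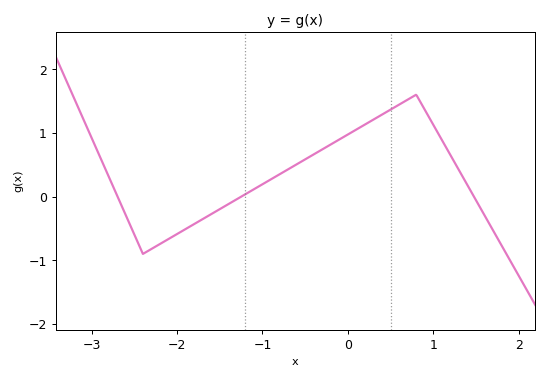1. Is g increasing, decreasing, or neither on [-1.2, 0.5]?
increasing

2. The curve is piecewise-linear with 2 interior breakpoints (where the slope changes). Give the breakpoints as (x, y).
(-2.4, -0.9); (0.8, 1.6)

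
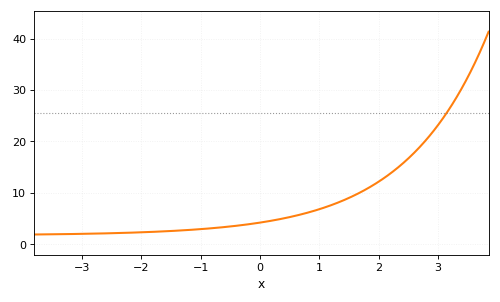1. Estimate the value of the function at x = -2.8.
2.04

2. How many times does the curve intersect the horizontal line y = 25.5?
1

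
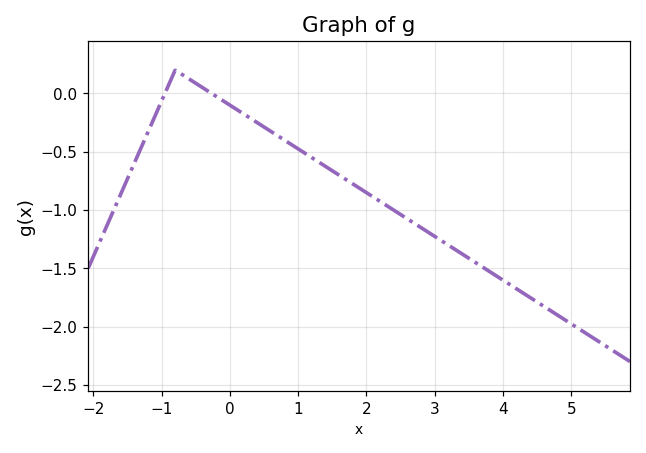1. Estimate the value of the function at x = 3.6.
-1.45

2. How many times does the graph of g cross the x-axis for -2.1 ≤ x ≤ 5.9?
2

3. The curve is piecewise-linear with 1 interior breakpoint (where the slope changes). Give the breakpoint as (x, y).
(-0.8, 0.2)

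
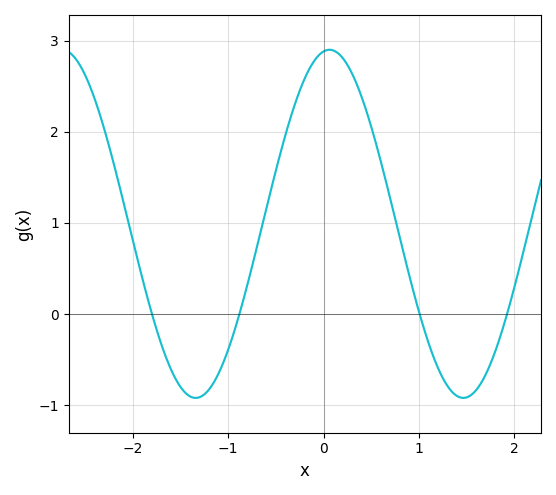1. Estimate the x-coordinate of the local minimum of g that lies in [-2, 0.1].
-1.34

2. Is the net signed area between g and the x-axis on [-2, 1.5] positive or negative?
positive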